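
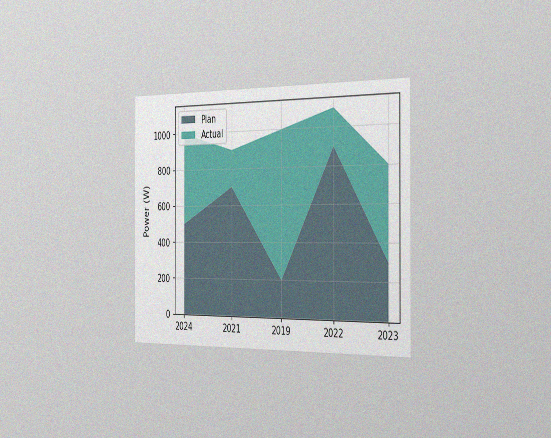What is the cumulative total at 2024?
1000W

The chart is viewed slightly from the right, with some photo noise. The stacked total at 2024 reaches 1000W.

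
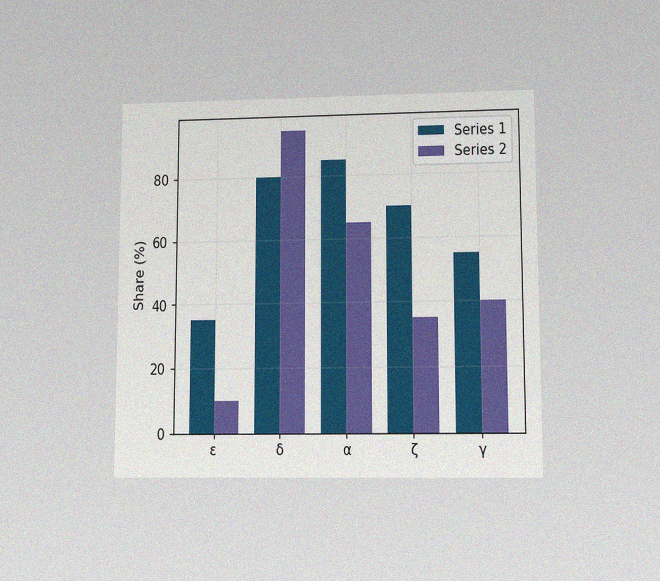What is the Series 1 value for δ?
The chart is viewed at a slight angle, with some photo noise. The Series 1 bar at δ reaches 80% on the y-axis.

80%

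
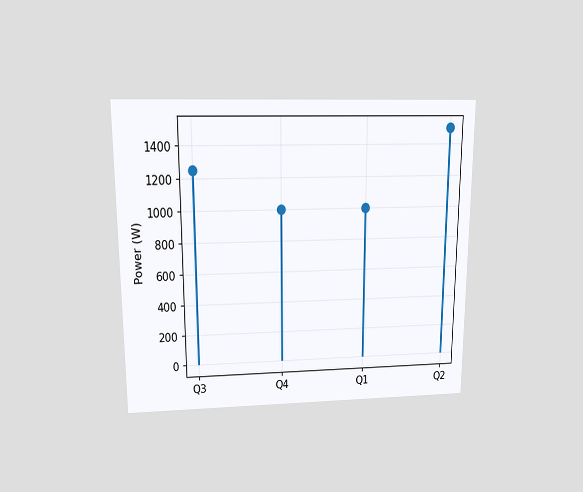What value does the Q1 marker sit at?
The chart is viewed slightly from above. The Q1 marker sits at 1000W.

1000W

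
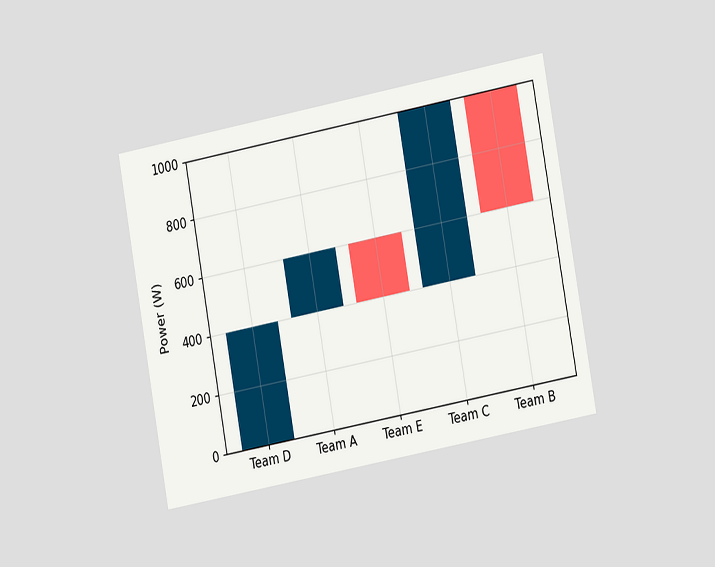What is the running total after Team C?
1000W

The chart is tilted about 10° counter-clockwise and viewed at a slight angle. After Team C the running total reaches 1000W.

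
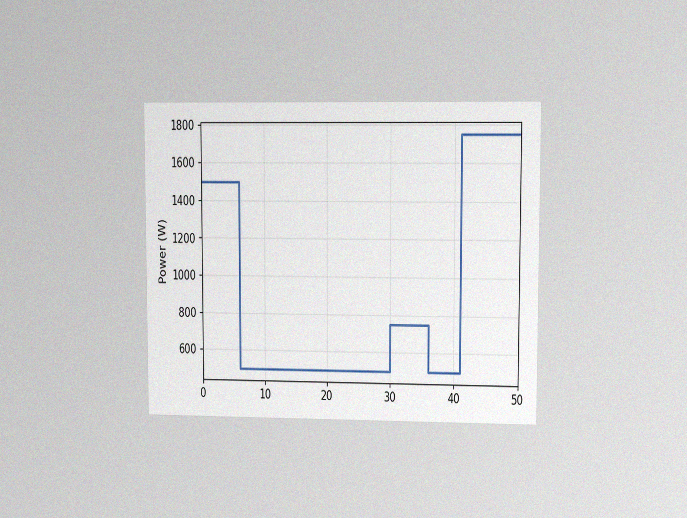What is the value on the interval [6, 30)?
The chart is viewed at a slight angle, with some photo noise. On [6, 30) the step sits at 500W.

500W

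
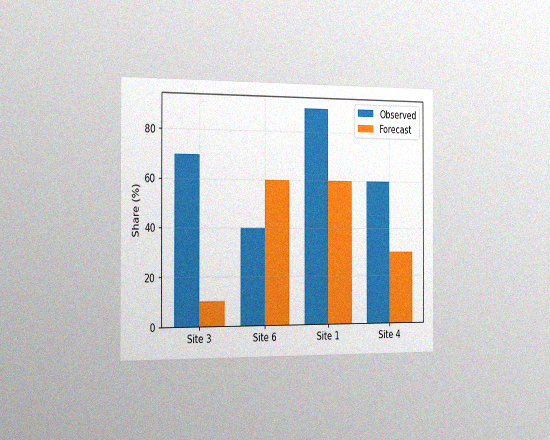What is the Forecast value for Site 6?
60%

The chart is viewed slightly from the left, with some photo noise. The Forecast bar at Site 6 reaches 60% on the y-axis.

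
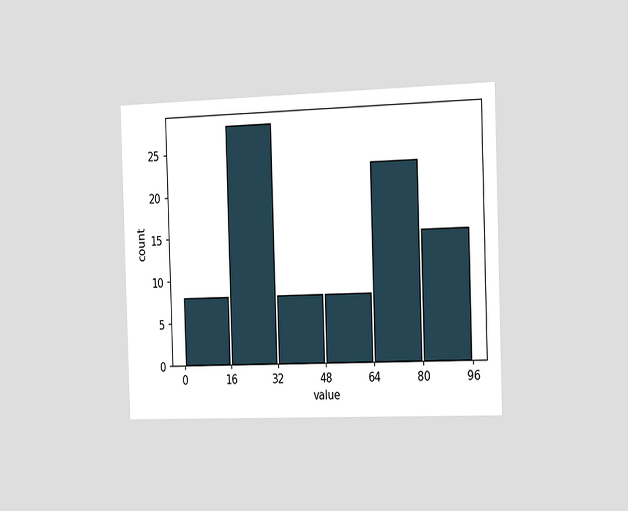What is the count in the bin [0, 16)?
8

The chart is viewed slightly from the right. The [0, 16) bin has height 8.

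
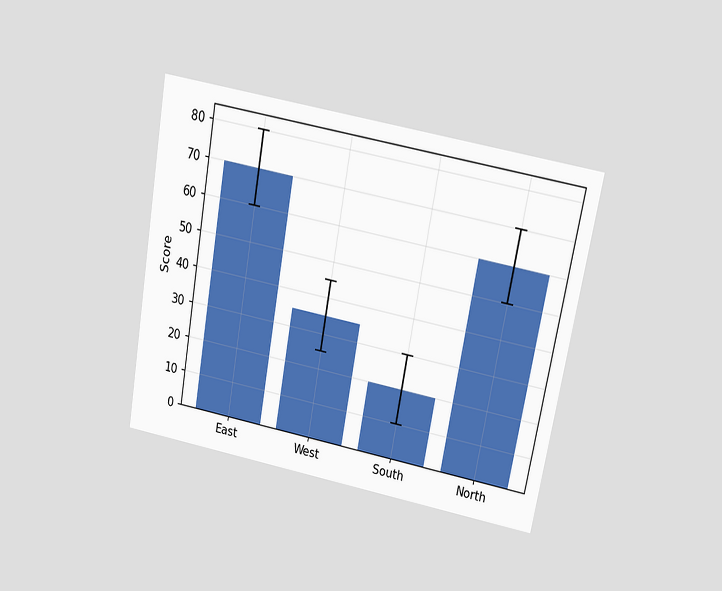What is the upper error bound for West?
The chart is tilted about 10° clockwise and viewed at a slight angle. The West bar's upper whisker reaches 45.

45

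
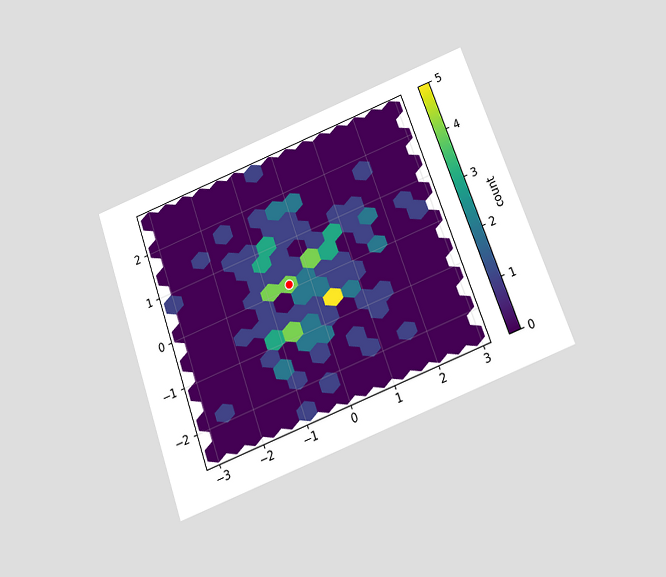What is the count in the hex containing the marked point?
The chart is tilted about 20° counter-clockwise and viewed slightly from below. The marked hex reads 4 on the colorbar.

4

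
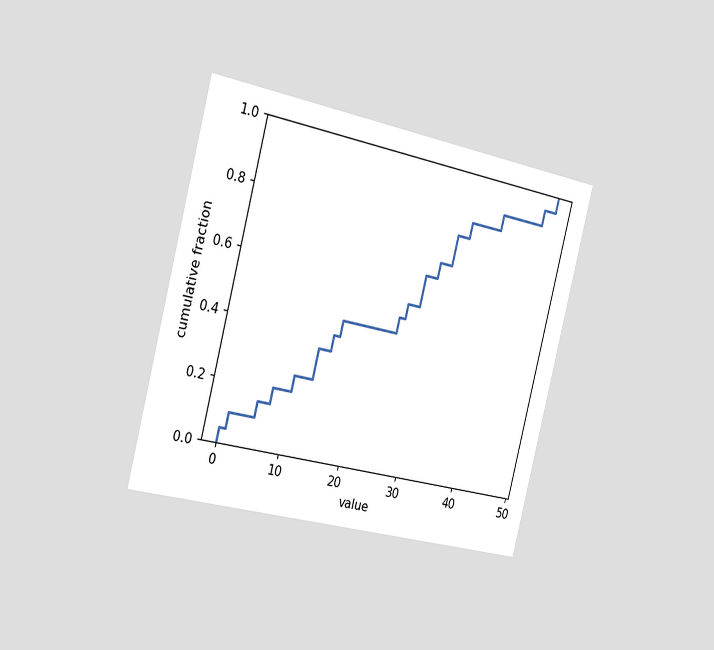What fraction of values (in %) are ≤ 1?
The chart is tilted about 14° clockwise and viewed slightly from the left. At x=1 the ECDF step is at 10%.

10%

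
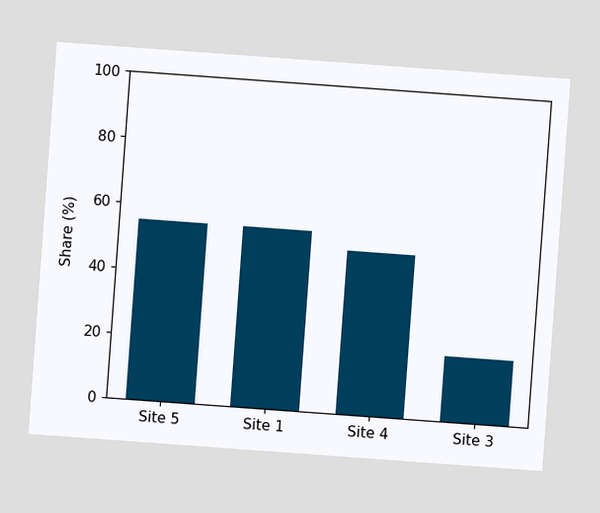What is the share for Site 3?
20%

The chart is tilted about 4° clockwise. Reading along the chart's y-axis, the Site 3 bar reaches 20%.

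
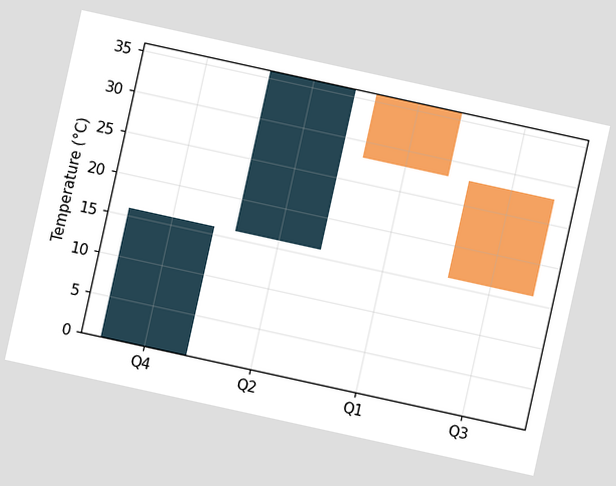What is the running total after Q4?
16°C

The chart is tilted about 12° clockwise. After Q4 the running total reaches 16°C.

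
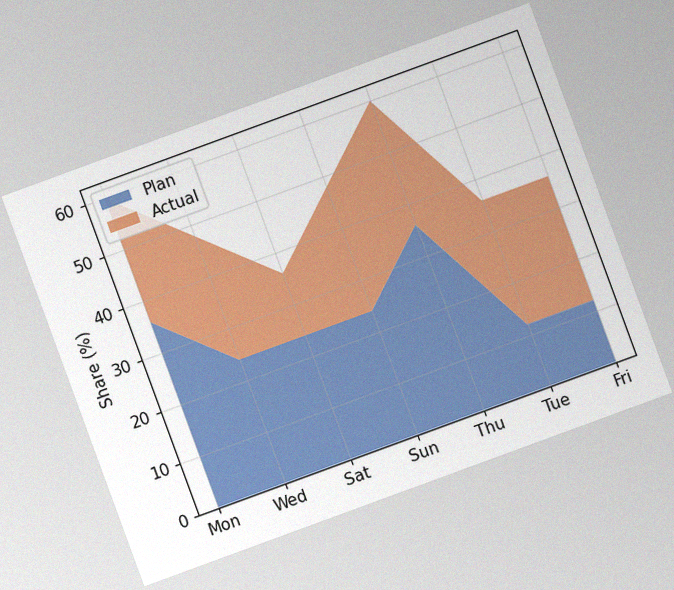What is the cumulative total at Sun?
48%

The chart is tilted about 20° counter-clockwise, with some photo noise. The stacked total at Sun reaches 48%.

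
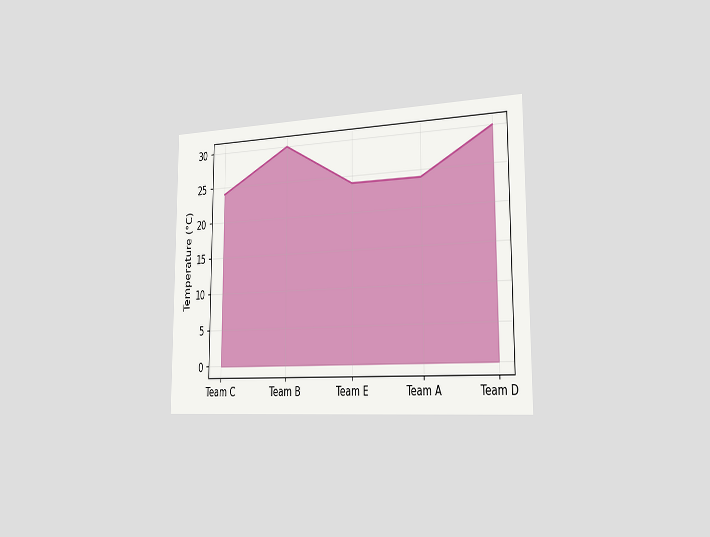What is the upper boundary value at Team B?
30°C

The chart is viewed slightly from the right. At Team B the upper boundary is at 30°C.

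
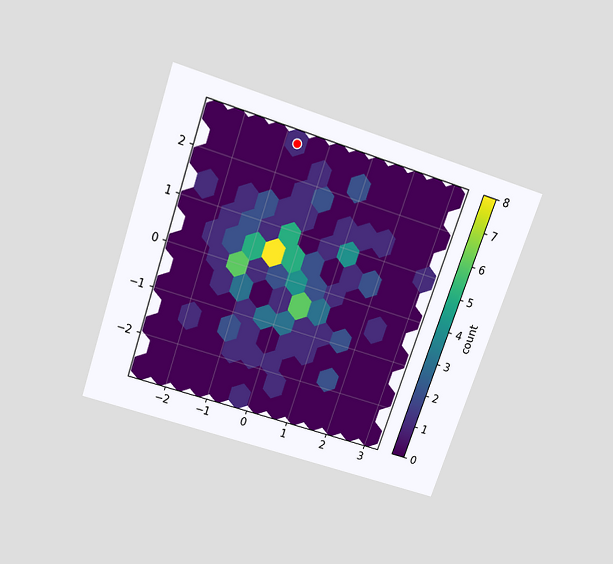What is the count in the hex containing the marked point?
1

The chart is tilted about 19° clockwise and viewed slightly from above. The marked hex reads 1 on the colorbar.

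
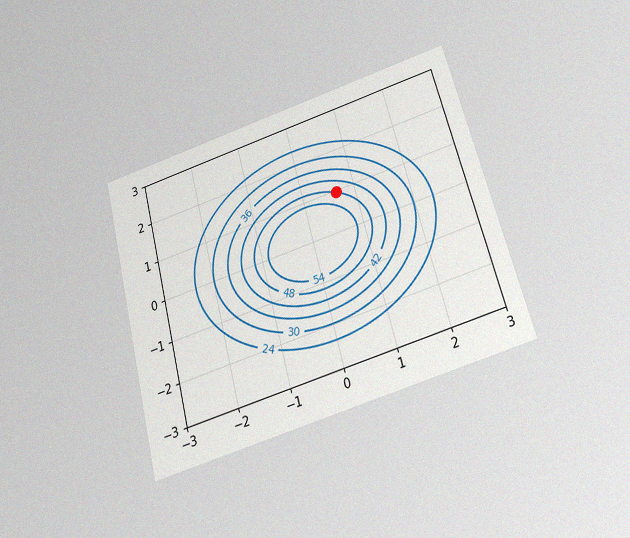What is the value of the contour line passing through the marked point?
48

The chart is tilted about 15° counter-clockwise and viewed slightly from below, with some photo noise. The marked point sits on the contour labelled 48.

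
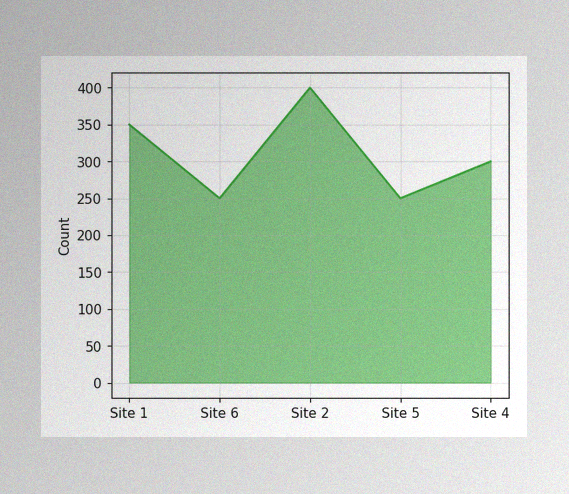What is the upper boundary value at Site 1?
350

The image has some photo noise and uneven lighting. At Site 1 the upper boundary is at 350.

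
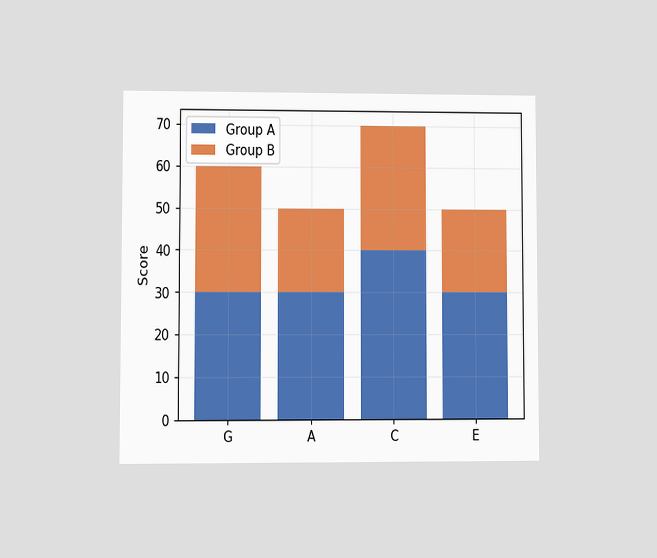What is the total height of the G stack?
60

The chart is viewed at a slight angle. The G stack's top reaches 60 on the y-axis.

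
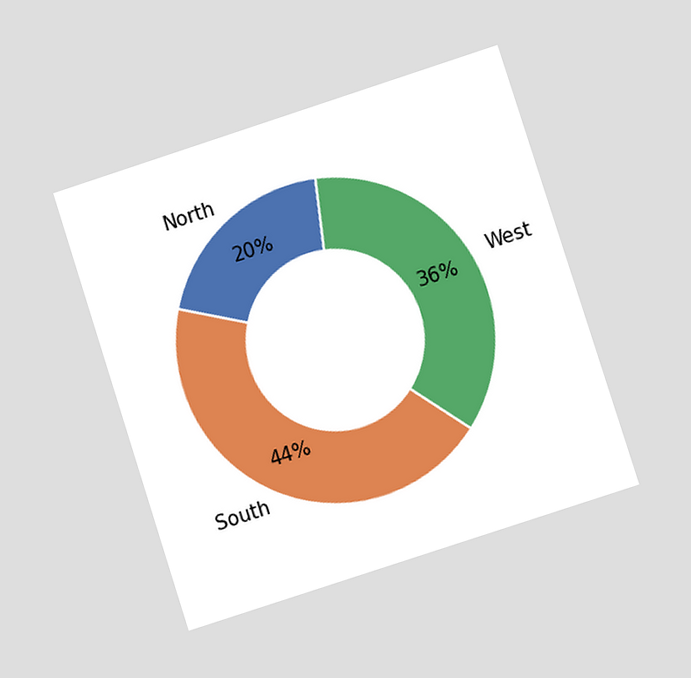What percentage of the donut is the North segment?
20%

The chart is tilted about 18° counter-clockwise and viewed at a slight angle. The North segment takes up 20% of the ring.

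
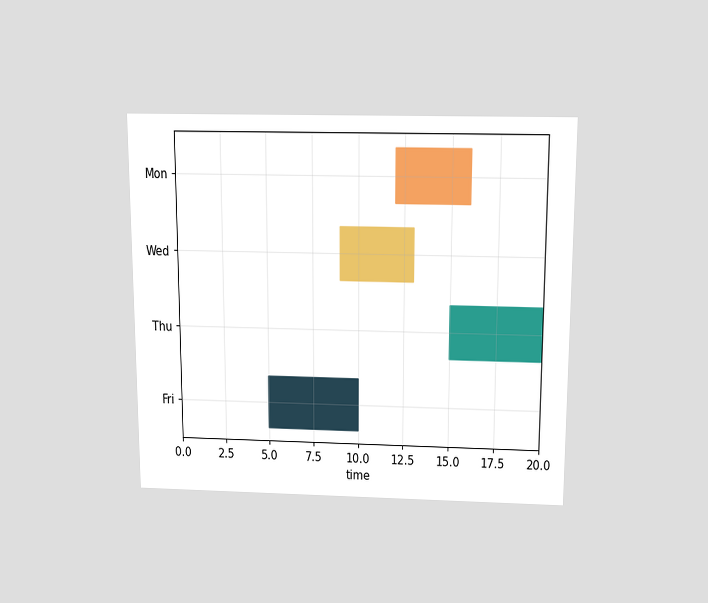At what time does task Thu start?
15

The chart is viewed slightly from above. The Thu bar begins at t=15.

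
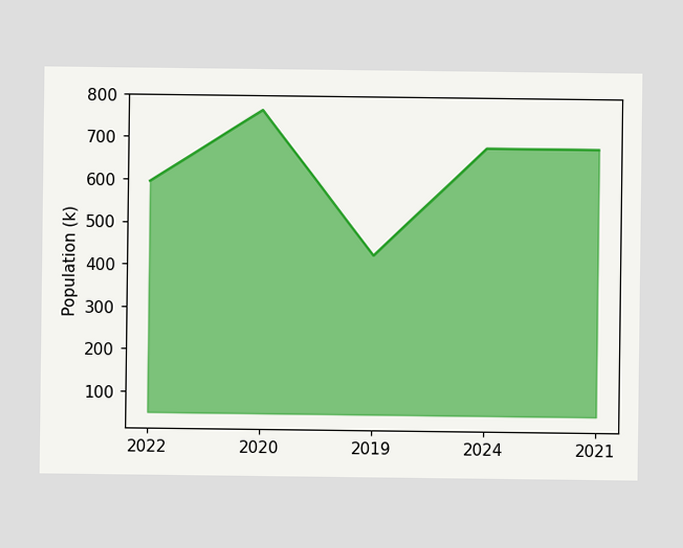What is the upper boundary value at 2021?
680k

At 2021 the upper boundary is at 680k.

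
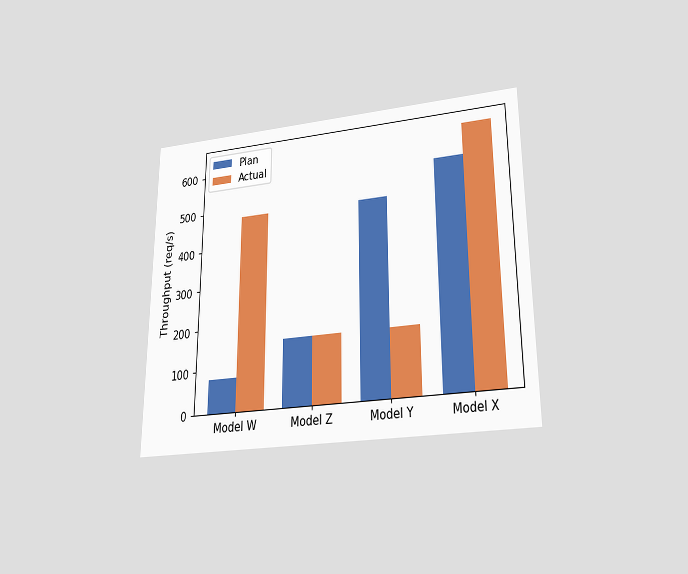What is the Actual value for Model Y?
The chart is viewed slightly from below. The Actual bar at Model Y reaches 160req/s on the y-axis.

160req/s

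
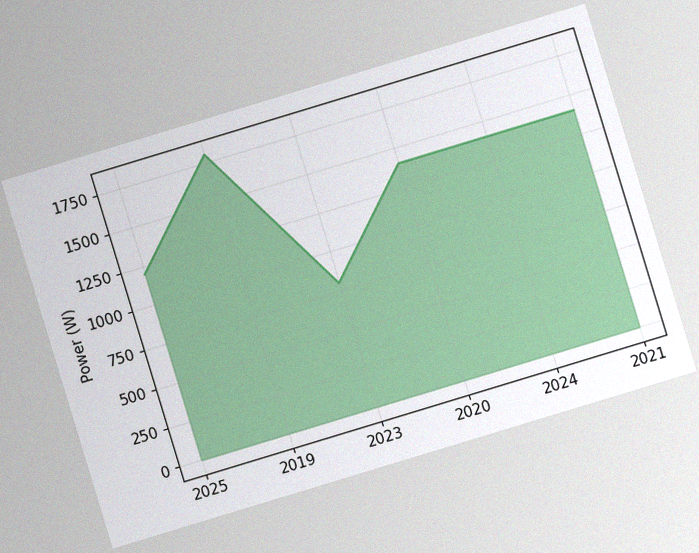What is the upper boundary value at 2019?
The chart is tilted about 17° counter-clockwise, with some photo noise. At 2019 the upper boundary is at 1800W.

1800W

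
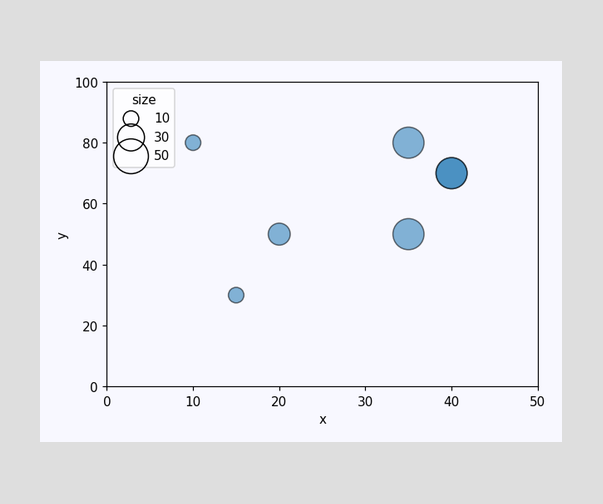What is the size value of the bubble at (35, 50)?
40

Matching the bubble at (35, 50) against the size legend gives 40.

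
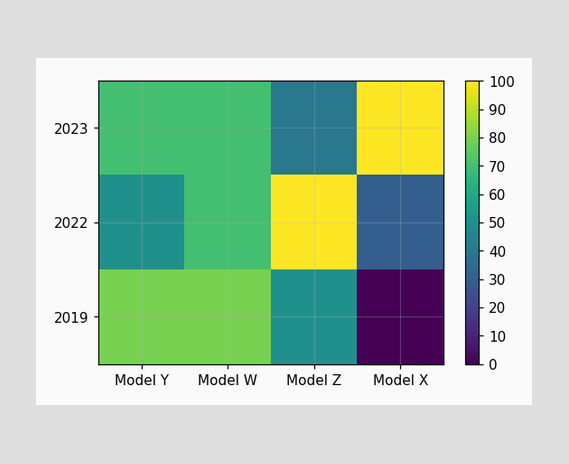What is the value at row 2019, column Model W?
80

Matching cell (2019, Model W) against the colorbar gives 80.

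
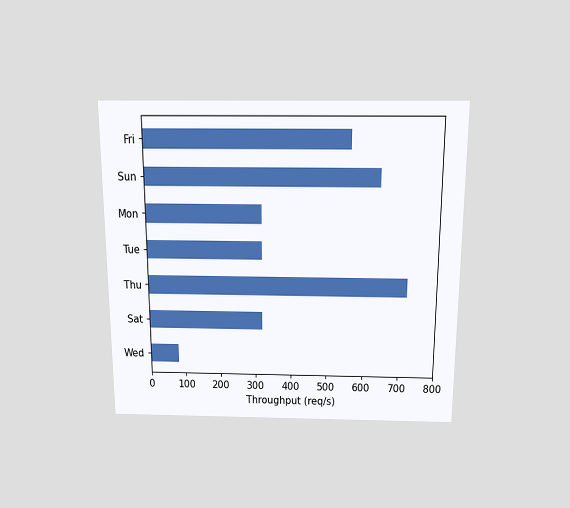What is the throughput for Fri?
560req/s

The chart is viewed slightly from above. Reading along the chart's x-axis, the Fri bar reaches 560req/s.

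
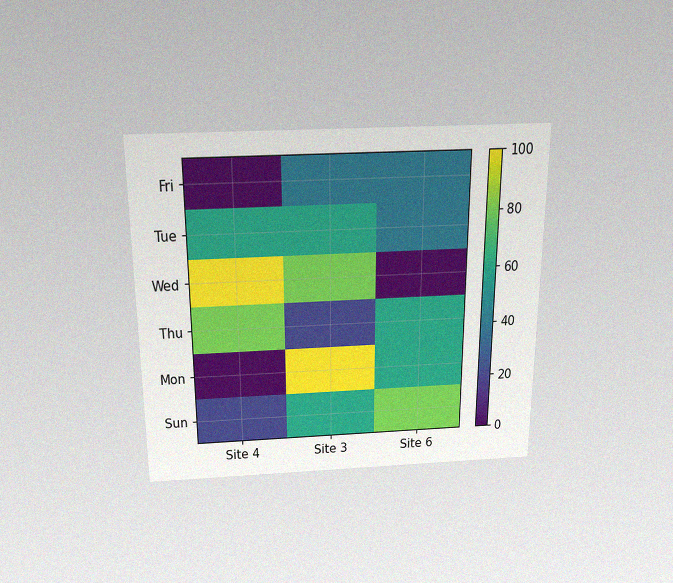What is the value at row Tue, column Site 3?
60

The chart is viewed slightly from above, with some photo noise. Matching cell (Tue, Site 3) against the colorbar gives 60.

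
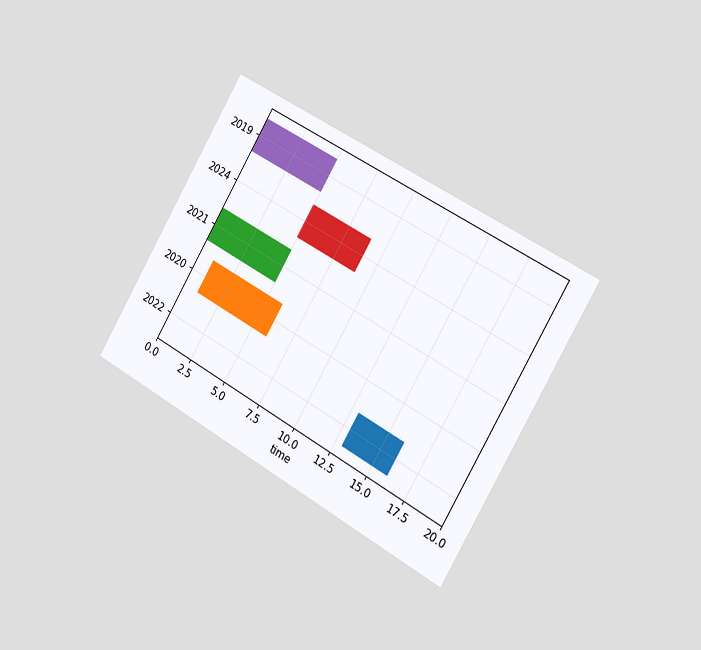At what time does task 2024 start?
5

The chart is tilted about 30° clockwise and viewed slightly from the right. The 2024 bar begins at t=5.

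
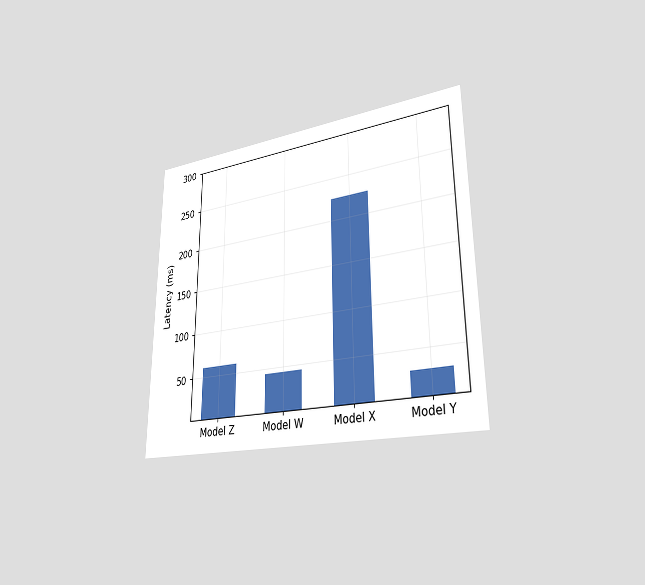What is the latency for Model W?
45ms

The chart is viewed slightly from the right. Reading along the chart's y-axis, the Model W bar reaches 45ms.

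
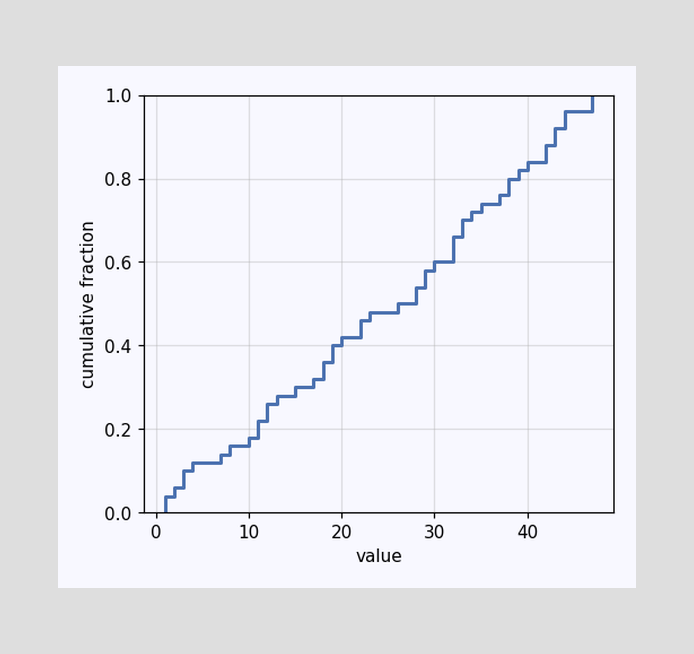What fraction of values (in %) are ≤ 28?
At x=28 the ECDF step is at 54%.

54%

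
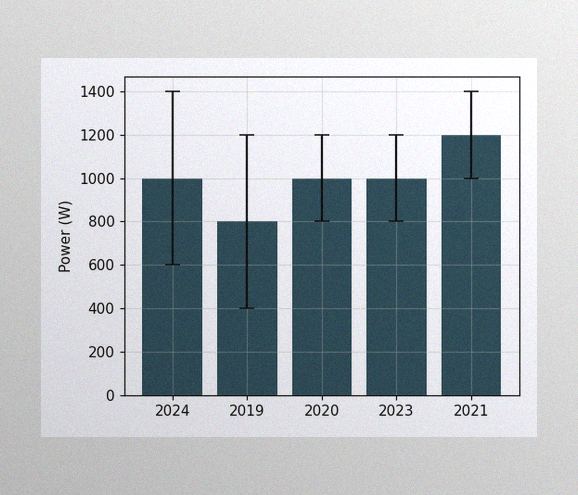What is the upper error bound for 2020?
1200W

The image has some photo noise and uneven lighting. The 2020 bar's upper whisker reaches 1200W.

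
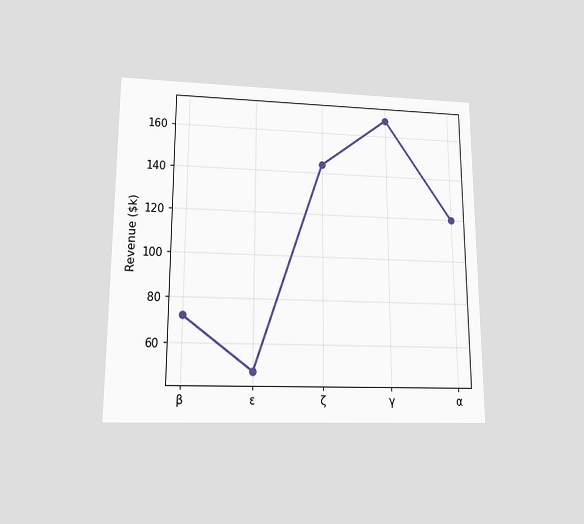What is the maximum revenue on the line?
$168k

The chart is viewed slightly from below. The highest point is at γ, and reading across to the y-axis gives $168k.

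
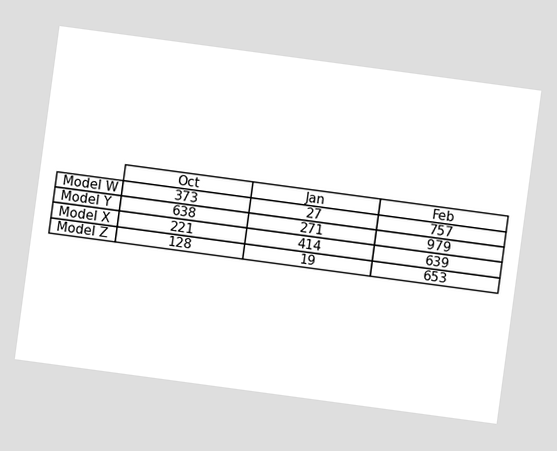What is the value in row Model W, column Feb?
757

The chart is tilted about 8° clockwise. The (Model W, Feb) cell reads 757.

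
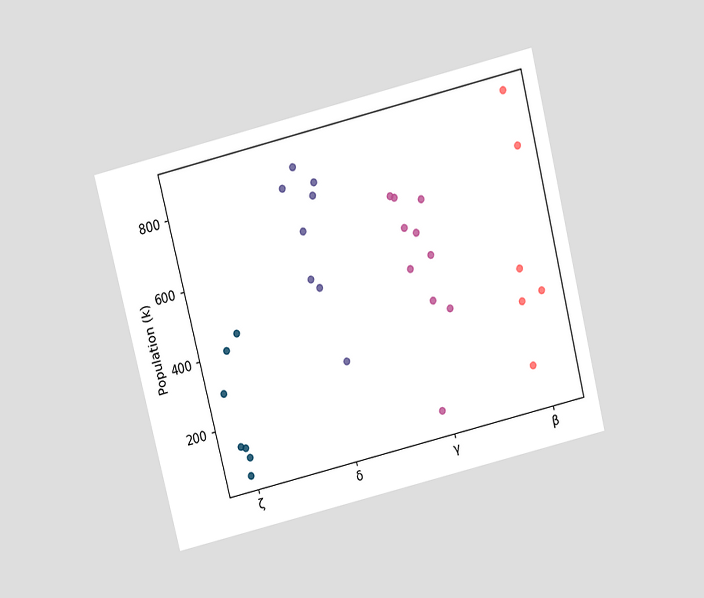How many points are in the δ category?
8

The chart is tilted about 14° counter-clockwise and viewed slightly from above. Counting the markers in the δ column gives 8.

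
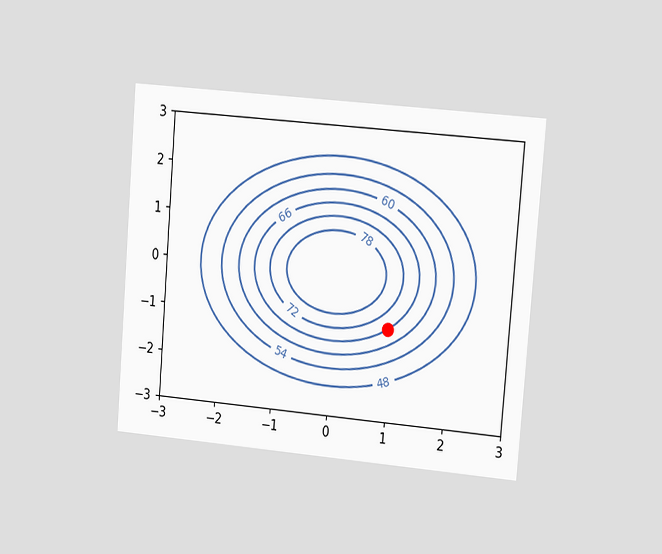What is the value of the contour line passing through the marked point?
The chart is tilted about 5° clockwise and viewed at a slight angle. The marked point sits on the contour labelled 66.

66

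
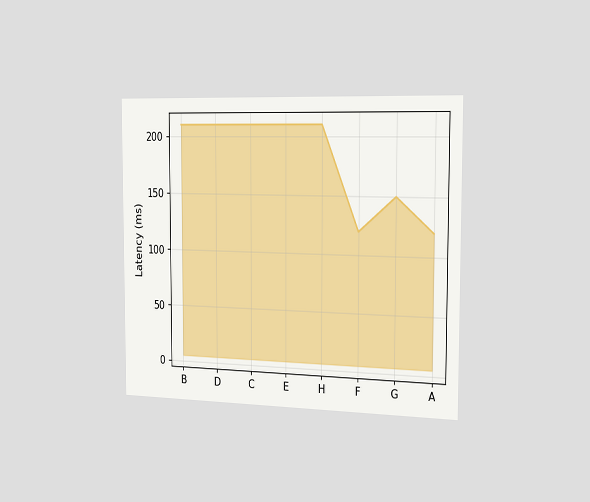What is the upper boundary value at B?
The chart is viewed slightly from the right. At B the upper boundary is at 210ms.

210ms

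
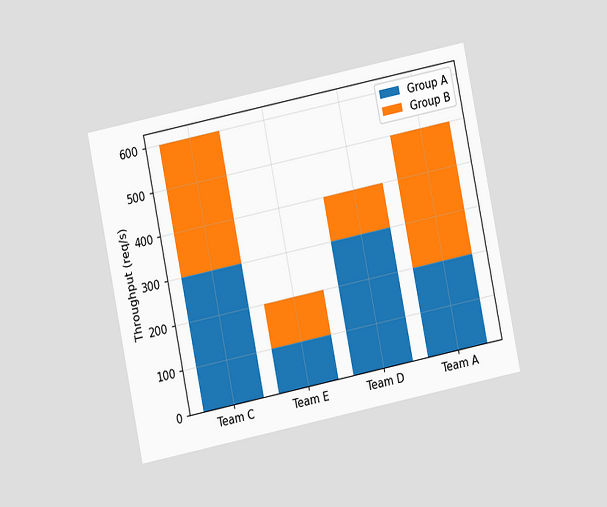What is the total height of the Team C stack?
The chart is tilted about 11° counter-clockwise and viewed at a slight angle. The Team C stack's top reaches 600req/s on the y-axis.

600req/s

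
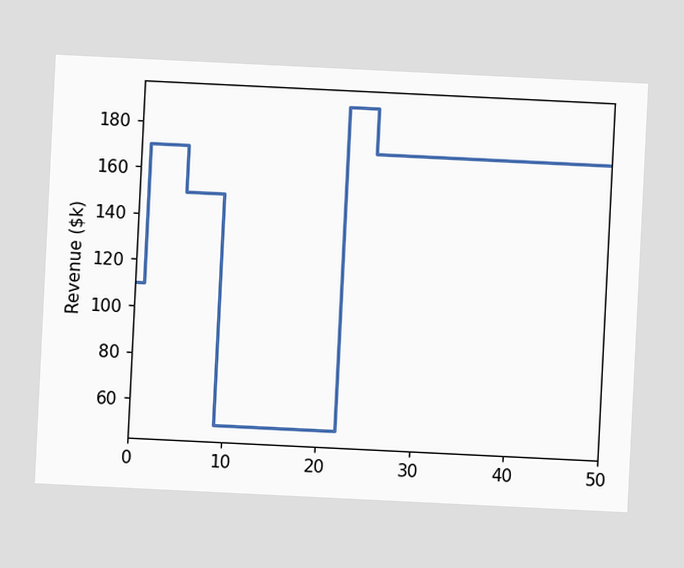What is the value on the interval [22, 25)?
The chart is tilted about 3° clockwise. On [22, 25) the step sits at $190k.

$190k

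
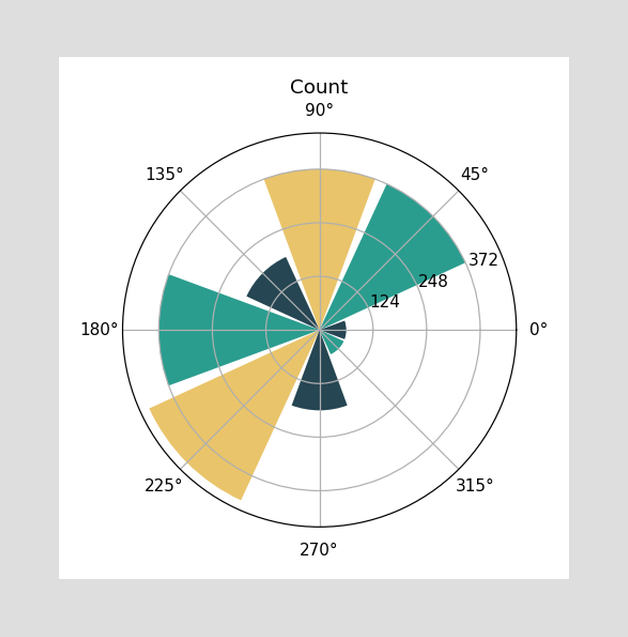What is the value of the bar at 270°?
186

The bar at 270° reaches 186 on the radial axis.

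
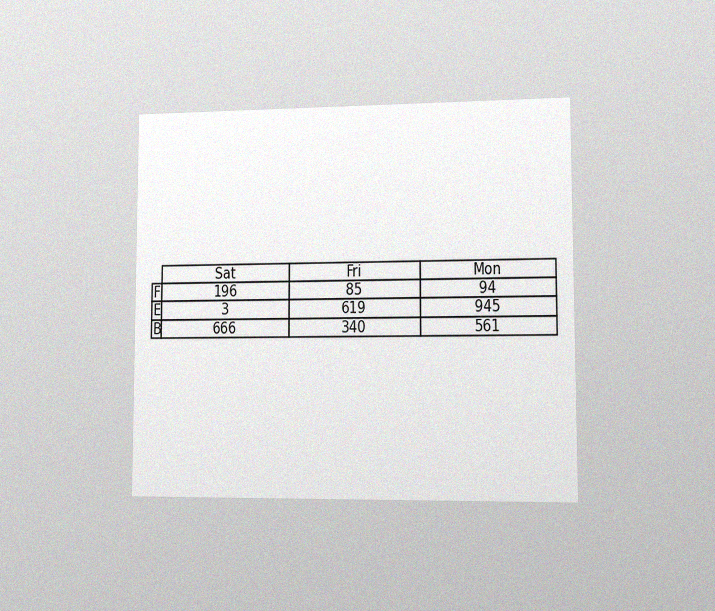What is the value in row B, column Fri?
The chart is viewed slightly from the right, with some photo noise. The (B, Fri) cell reads 340.

340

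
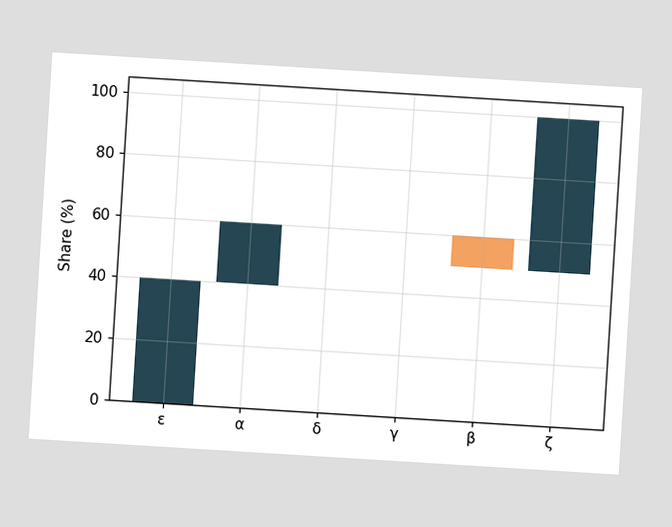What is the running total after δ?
The chart is tilted about 4° clockwise. After δ the running total reaches 60%.

60%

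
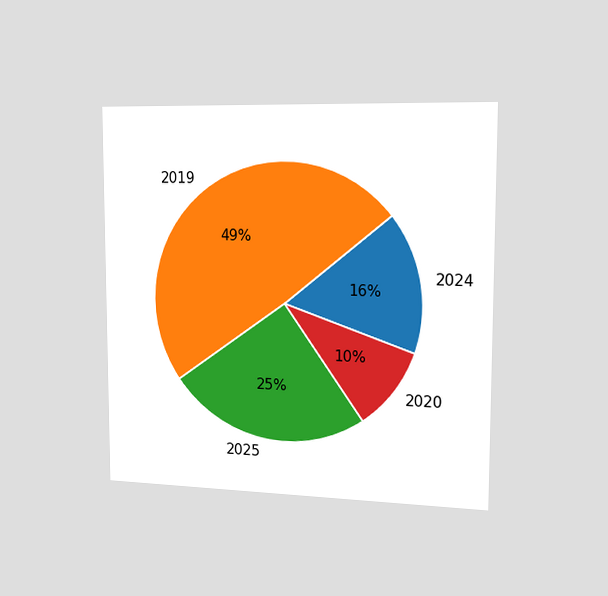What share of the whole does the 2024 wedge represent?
The chart is viewed slightly from the right. The 2024 slice takes up 16% of the pie.

16%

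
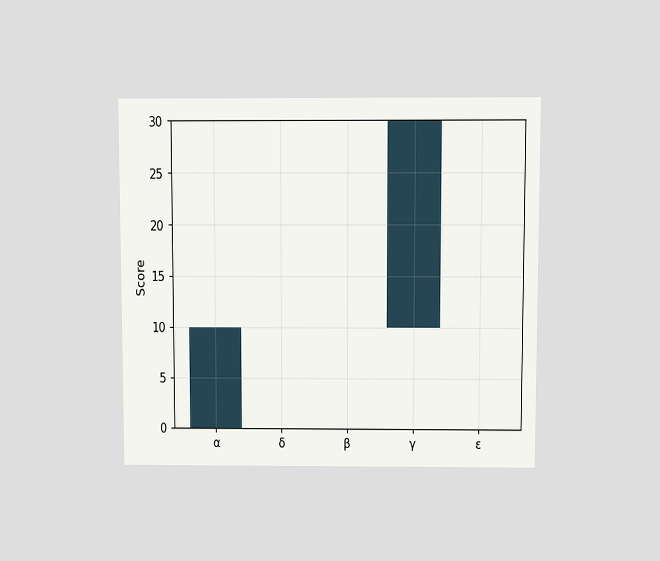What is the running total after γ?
The chart is viewed at a slight angle. After γ the running total reaches 30.

30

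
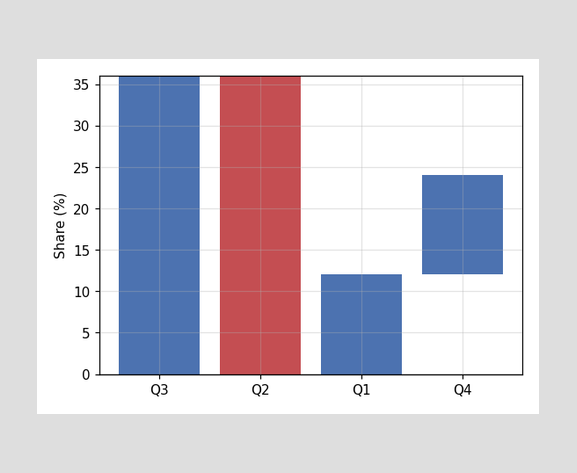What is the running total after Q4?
24%

After Q4 the running total reaches 24%.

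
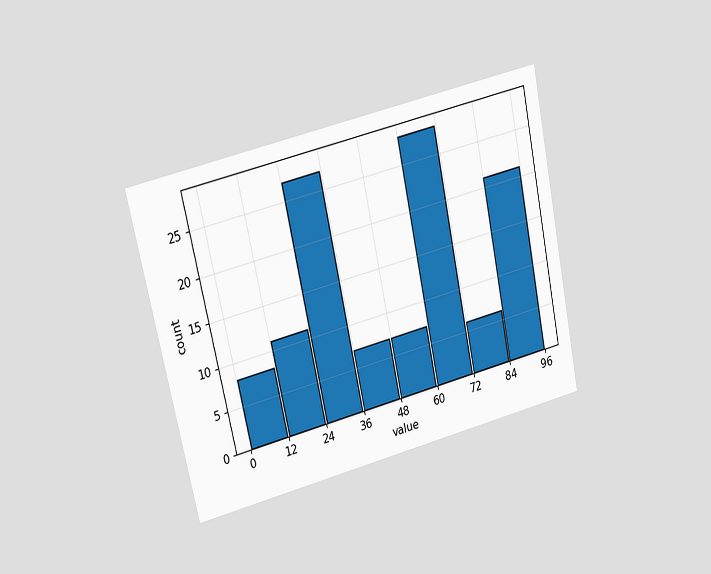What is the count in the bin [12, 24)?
11

The chart is tilted about 12° counter-clockwise and viewed at a slight angle. The [12, 24) bin has height 11.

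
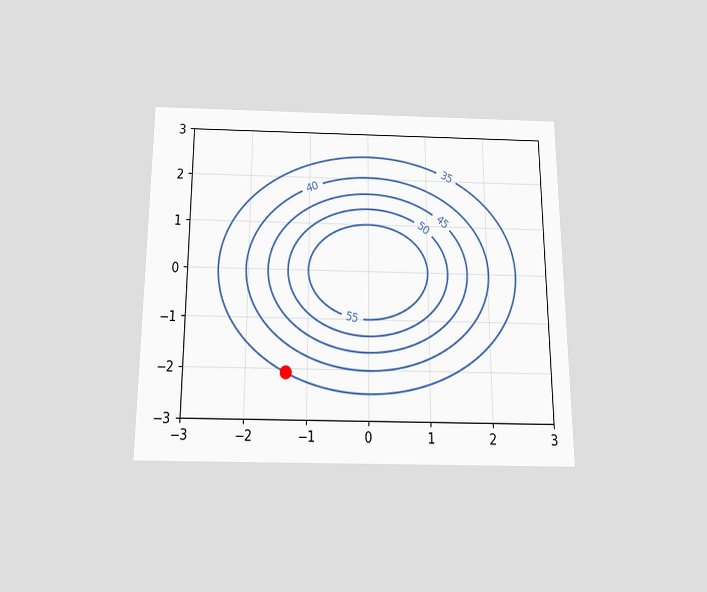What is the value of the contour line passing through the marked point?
The chart is viewed slightly from below. The marked point sits on the contour labelled 35.

35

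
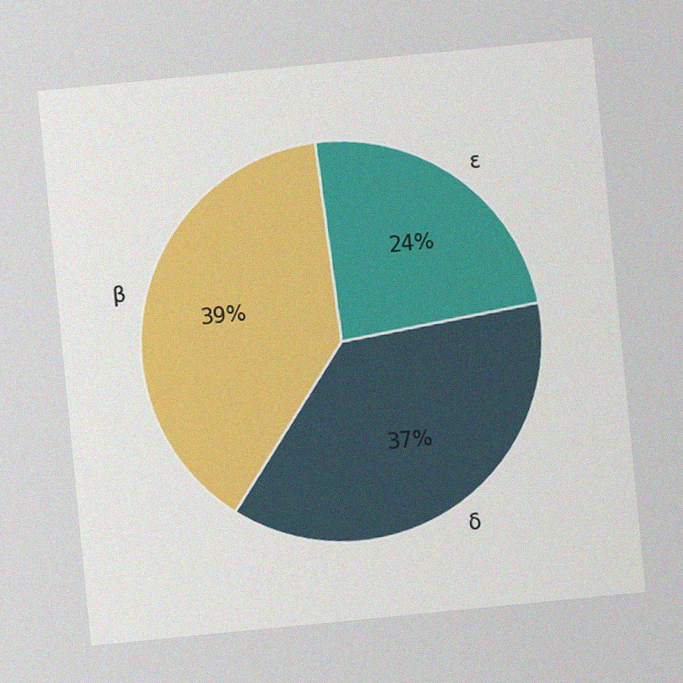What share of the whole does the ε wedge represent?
The chart is tilted about 6° counter-clockwise, with some photo noise. The ε slice takes up 24% of the pie.

24%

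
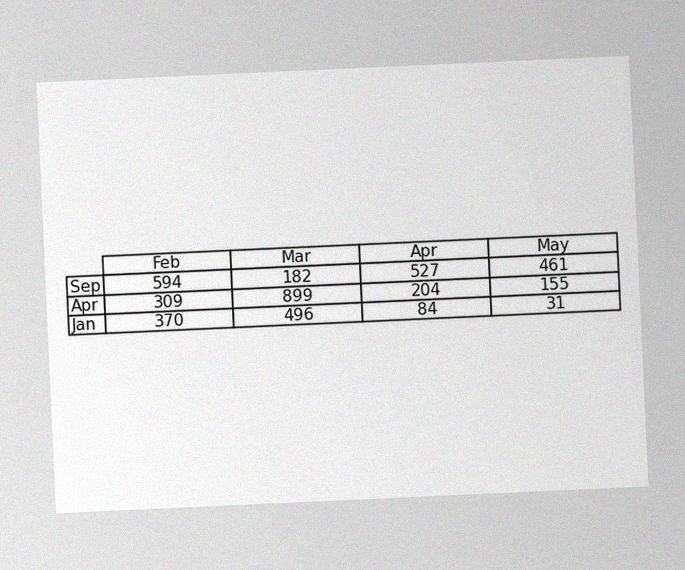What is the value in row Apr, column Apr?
The chart is tilted about 3° counter-clockwise, with some photo noise. The (Apr, Apr) cell reads 204.

204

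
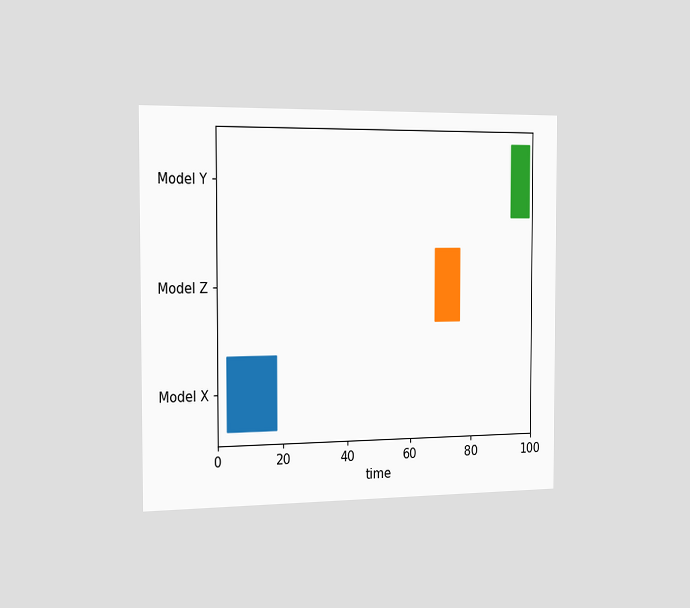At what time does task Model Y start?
The chart is viewed slightly from the left. The Model Y bar begins at t=93.

93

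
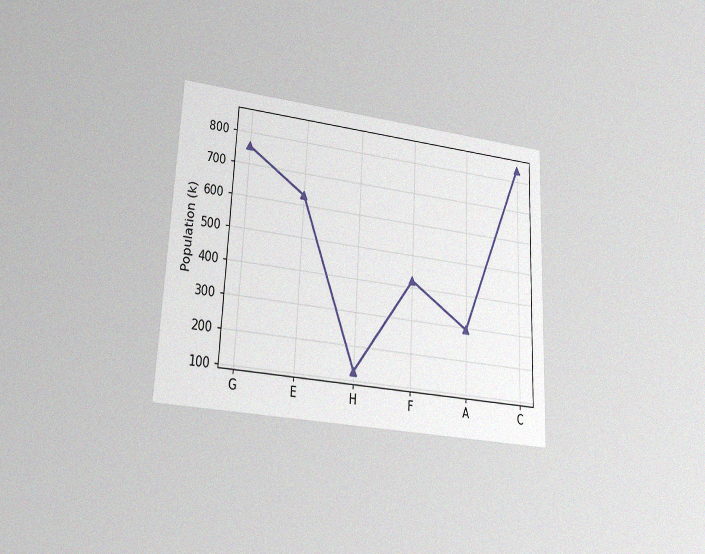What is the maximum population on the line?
The chart is tilted about 3° clockwise and viewed at a slight angle, with some photo noise. The highest point is at C, and reading across to the y-axis gives 840k.

840k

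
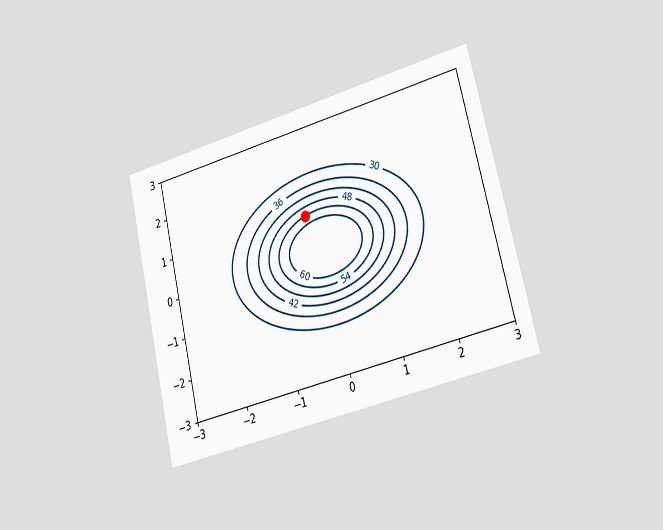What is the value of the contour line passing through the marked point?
54

The chart is tilted about 14° counter-clockwise and viewed slightly from the right. The marked point sits on the contour labelled 54.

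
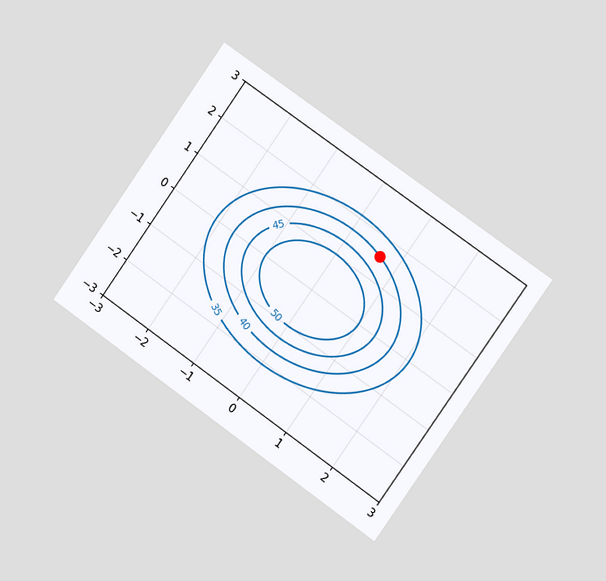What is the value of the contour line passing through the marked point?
The chart is tilted about 35° clockwise and viewed slightly from the right. The marked point sits on the contour labelled 40.

40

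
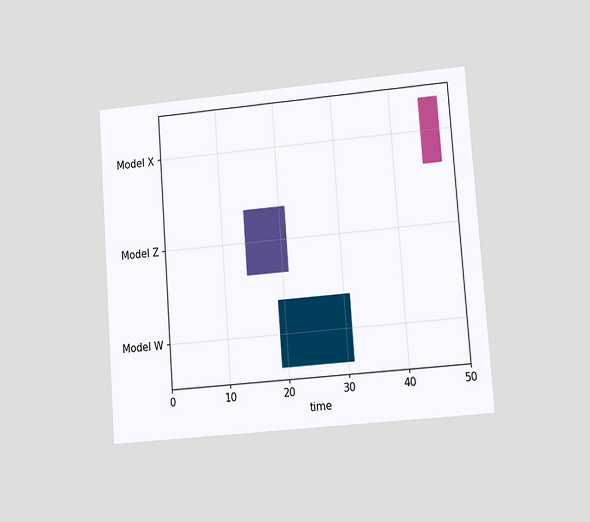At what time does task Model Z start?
The chart is tilted about 4° counter-clockwise and viewed at a slight angle. The Model Z bar begins at t=14.

14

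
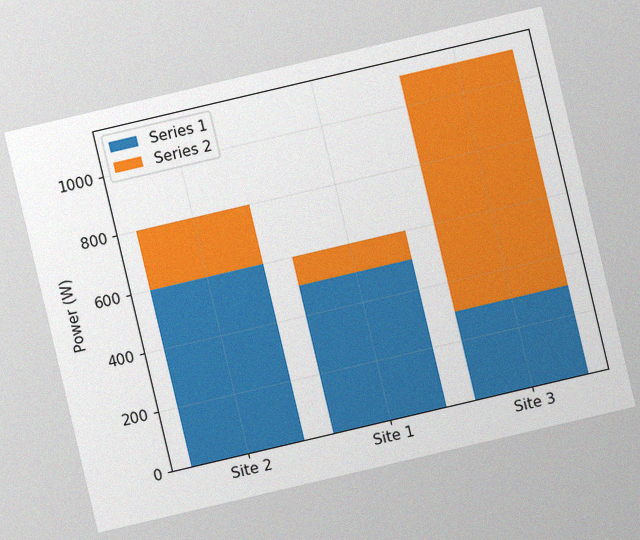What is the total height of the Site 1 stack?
The chart is tilted about 13° counter-clockwise, with some photo noise. The Site 1 stack's top reaches 600W on the y-axis.

600W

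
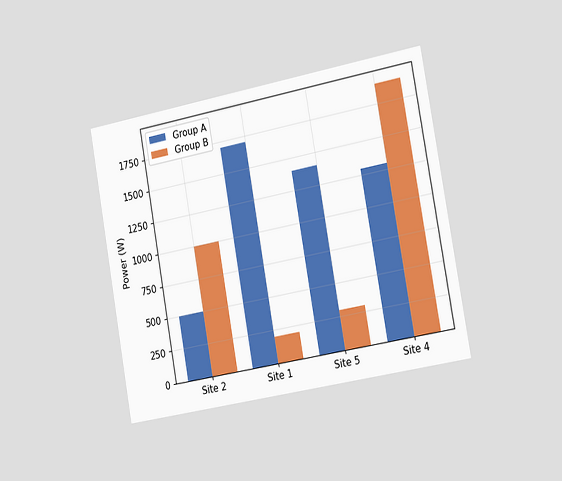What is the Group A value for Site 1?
1700W

The chart is tilted about 10° counter-clockwise and viewed slightly from the right. The Group A bar at Site 1 reaches 1700W on the y-axis.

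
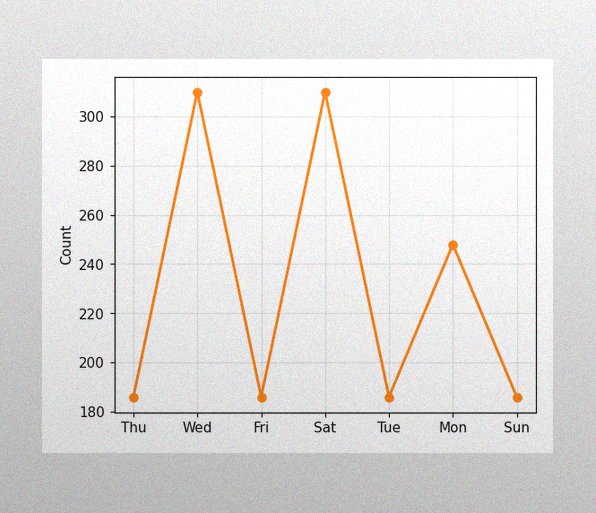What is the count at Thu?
The image has some photo noise and uneven lighting. At Thu, the line is at 186.

186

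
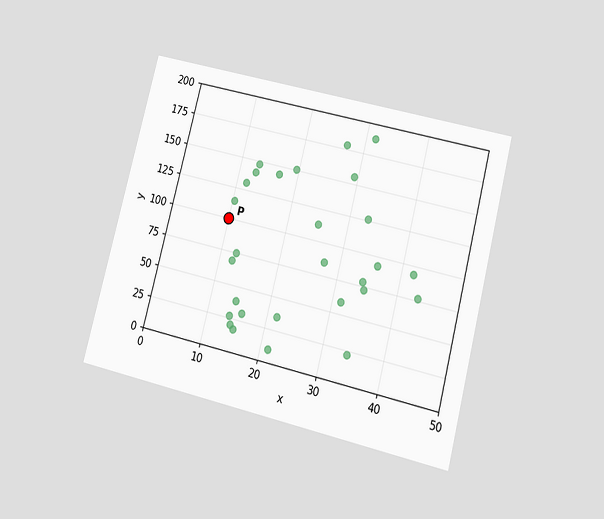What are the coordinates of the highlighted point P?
The chart is tilted about 14° clockwise and viewed at a slight angle. Following the gridlines from P to each axis, P sits at (10, 100).

(10, 100)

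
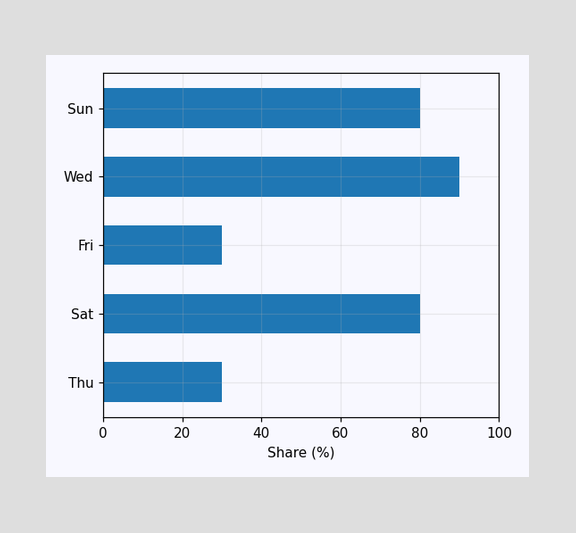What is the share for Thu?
Reading along the chart's x-axis, the Thu bar reaches 30%.

30%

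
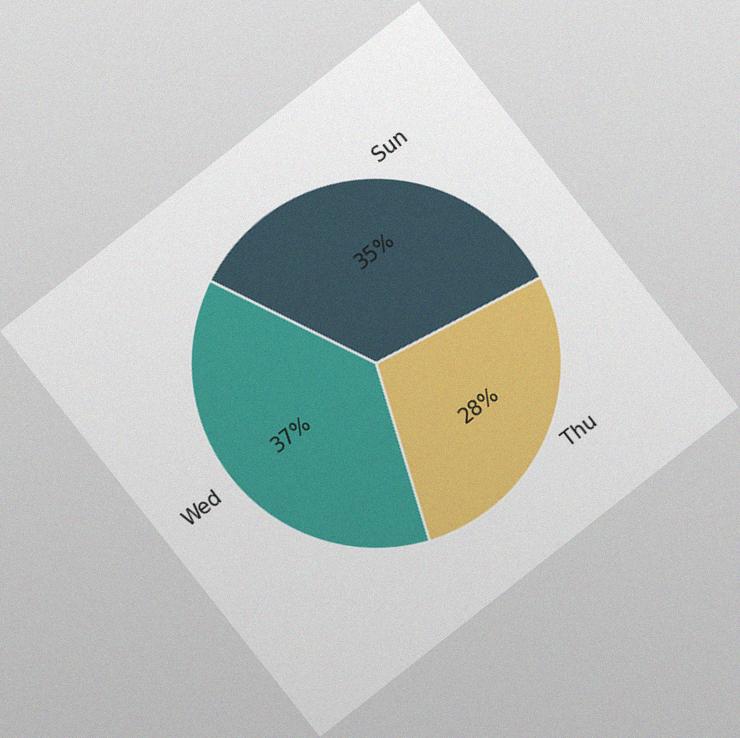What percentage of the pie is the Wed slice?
The chart is tilted about 38° counter-clockwise, with some photo noise. The Wed slice takes up 37% of the pie.

37%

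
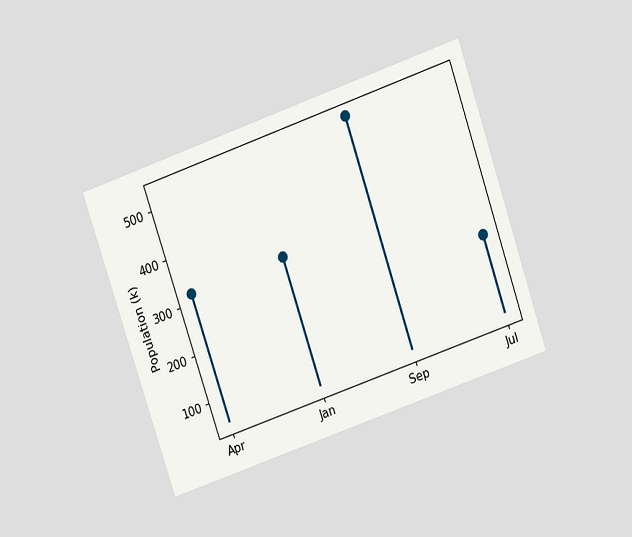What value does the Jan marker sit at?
The chart is tilted about 19° counter-clockwise and viewed at a slight angle. The Jan marker sits at 318k.

318k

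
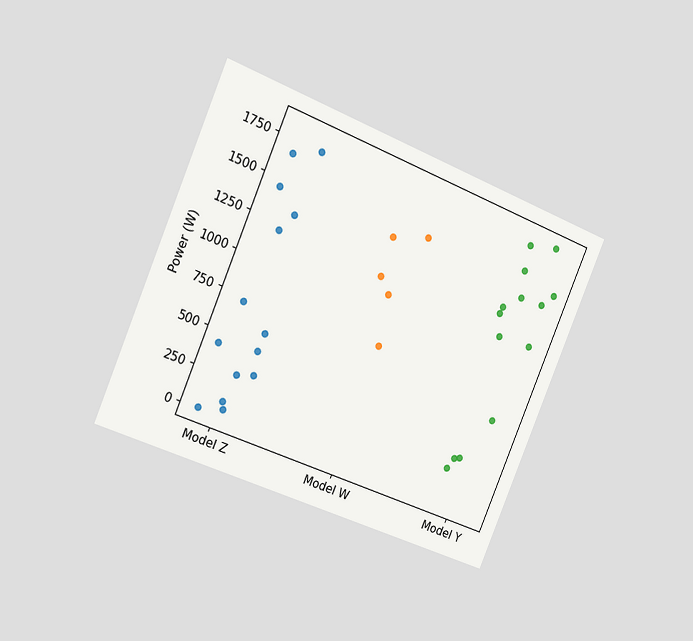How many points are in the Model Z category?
14

The chart is tilted about 22° clockwise and viewed slightly from the left. Counting the markers in the Model Z column gives 14.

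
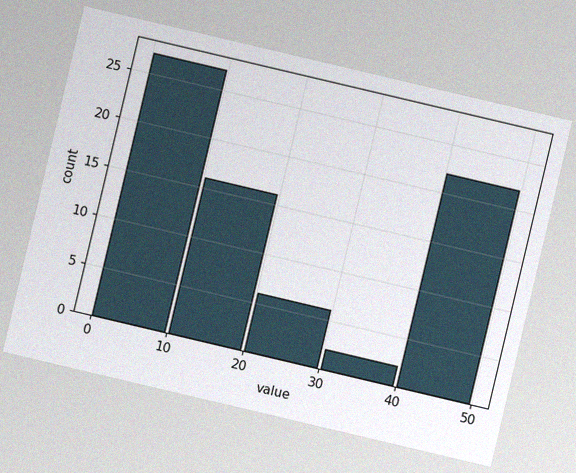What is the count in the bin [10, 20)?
The chart is tilted about 13° clockwise, with some photo noise. The [10, 20) bin has height 16.

16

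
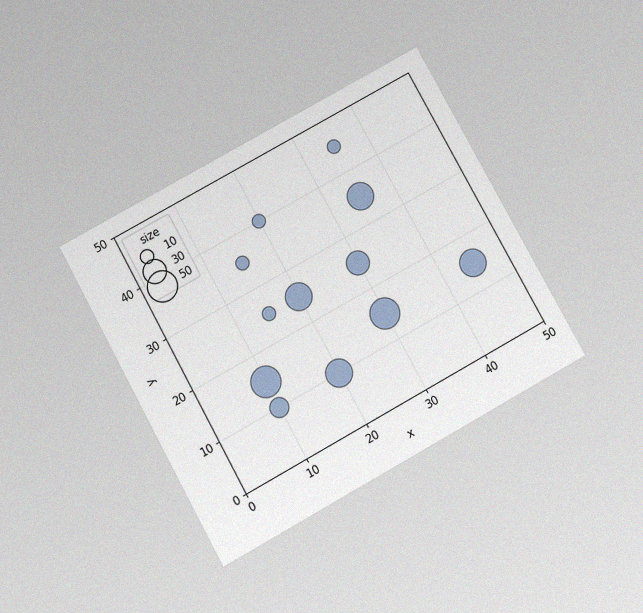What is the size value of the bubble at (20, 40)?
10

The chart is tilted about 29° counter-clockwise and viewed slightly from below, with some photo noise. Matching the bubble at (20, 40) against the size legend gives 10.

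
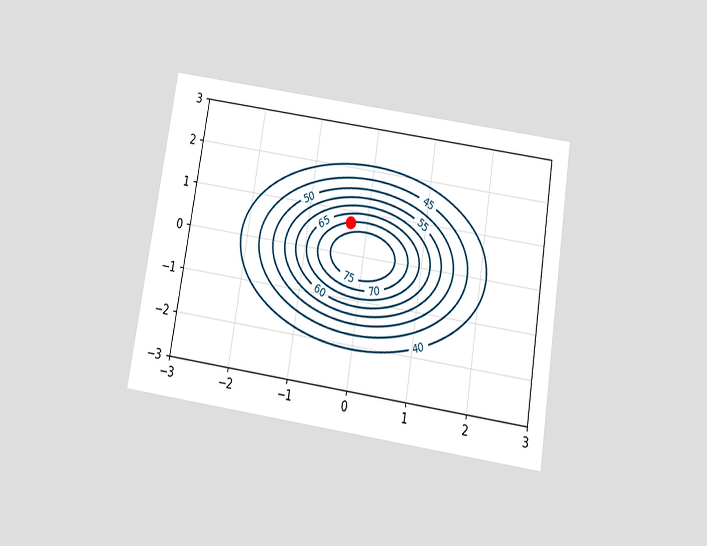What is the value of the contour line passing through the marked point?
70

The chart is tilted about 9° clockwise and viewed slightly from below. The marked point sits on the contour labelled 70.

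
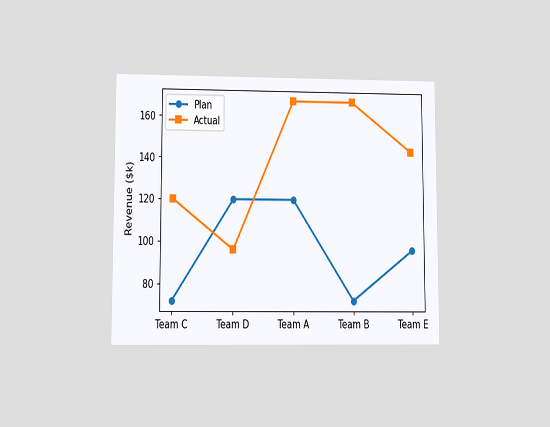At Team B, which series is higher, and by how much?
The chart is viewed at a slight angle. At Team B, Actual sits above the other line by $96k.

Actual, by $96k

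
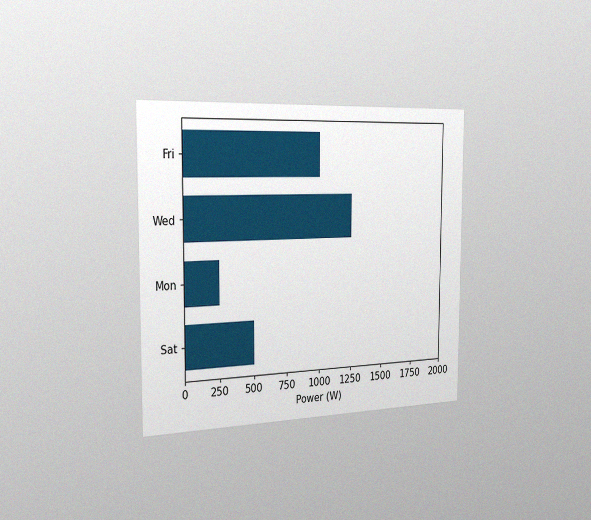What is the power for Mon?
250W

The chart is viewed slightly from the left, with some photo noise. Reading along the chart's x-axis, the Mon bar reaches 250W.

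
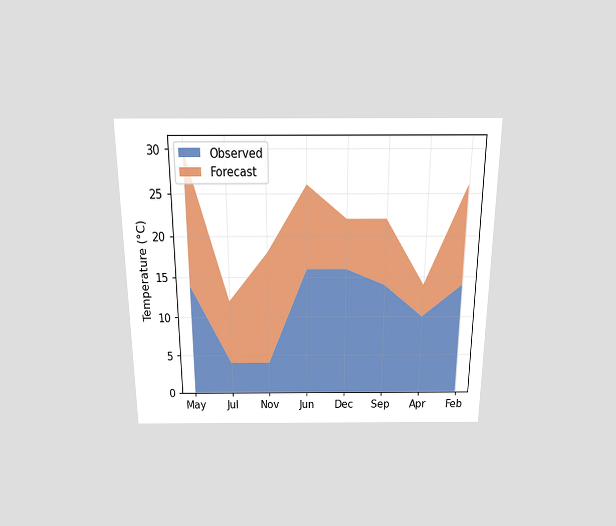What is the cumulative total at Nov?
The chart is viewed slightly from above. The stacked total at Nov reaches 18°C.

18°C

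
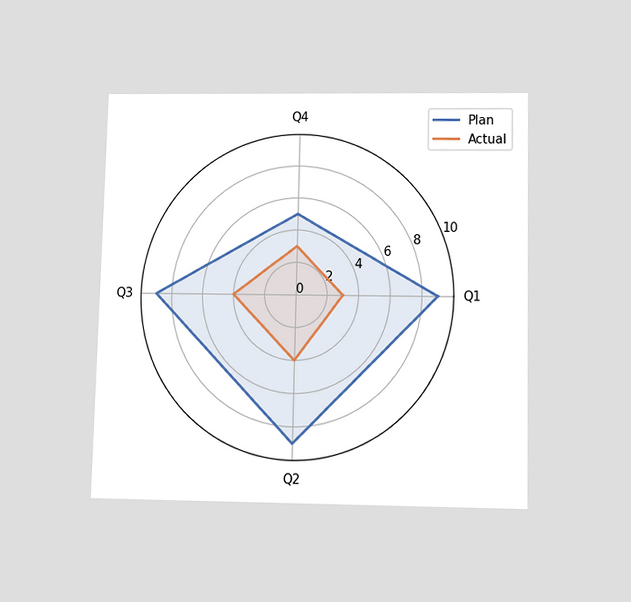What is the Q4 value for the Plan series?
The chart is viewed slightly from below. On the Q4 axis, Plan reaches 5.

5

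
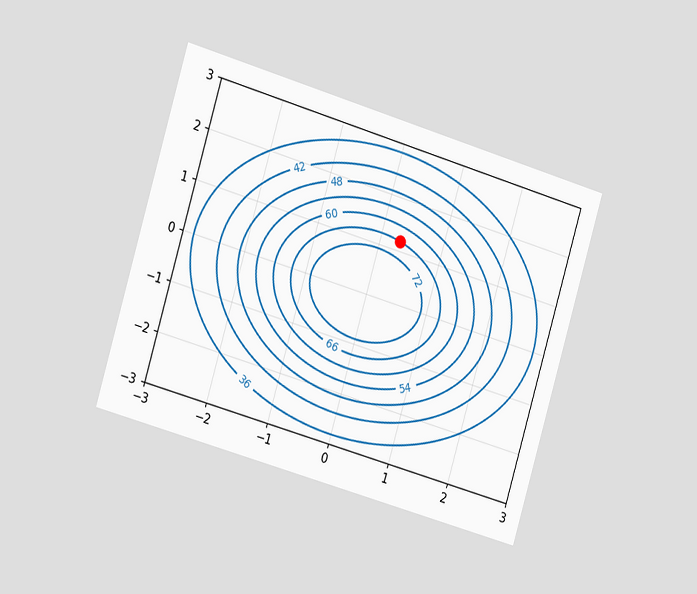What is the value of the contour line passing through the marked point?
66

The chart is tilted about 17° clockwise and viewed slightly from the left. The marked point sits on the contour labelled 66.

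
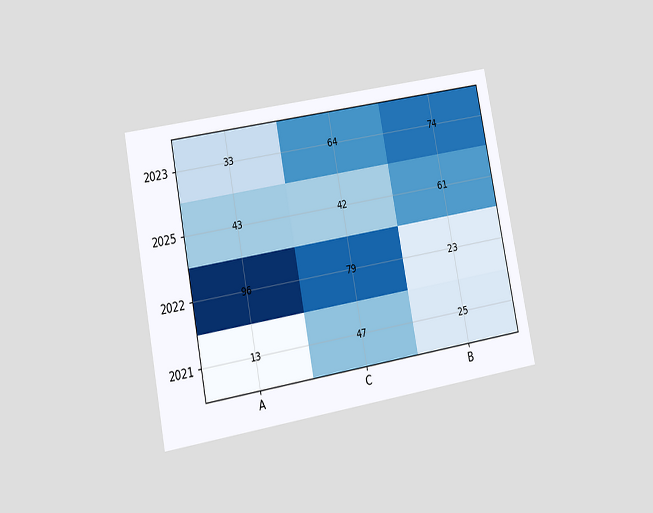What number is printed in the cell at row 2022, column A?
The chart is tilted about 11° counter-clockwise and viewed at a slight angle. The (2022, A) cell reads 96.

96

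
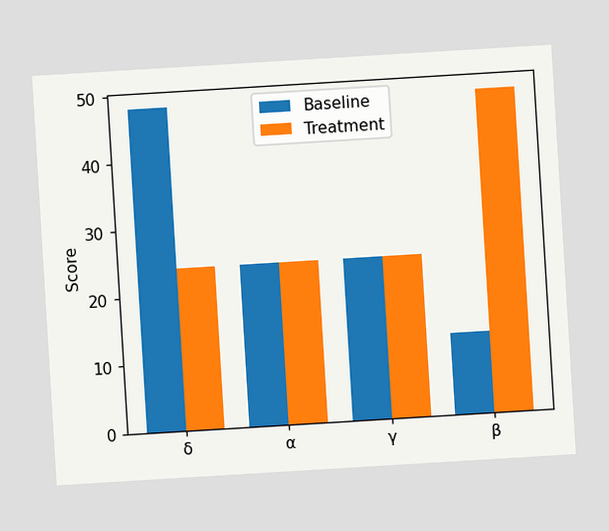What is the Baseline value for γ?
The chart is tilted about 3° counter-clockwise. The Baseline bar at γ reaches 24 on the y-axis.

24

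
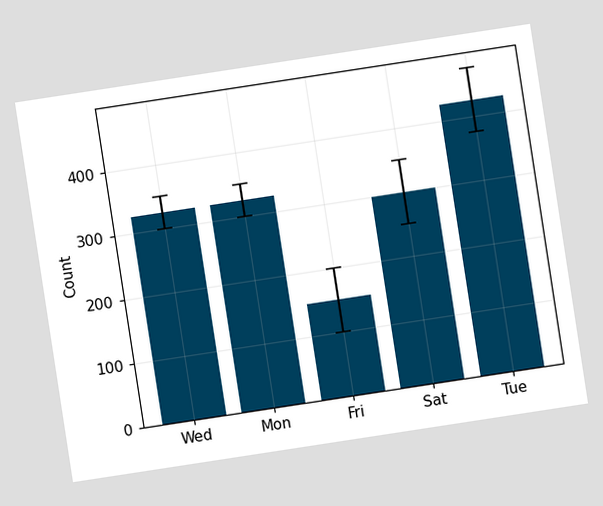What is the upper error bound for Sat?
The chart is tilted about 9° counter-clockwise. The Sat bar's upper whisker reaches 350.

350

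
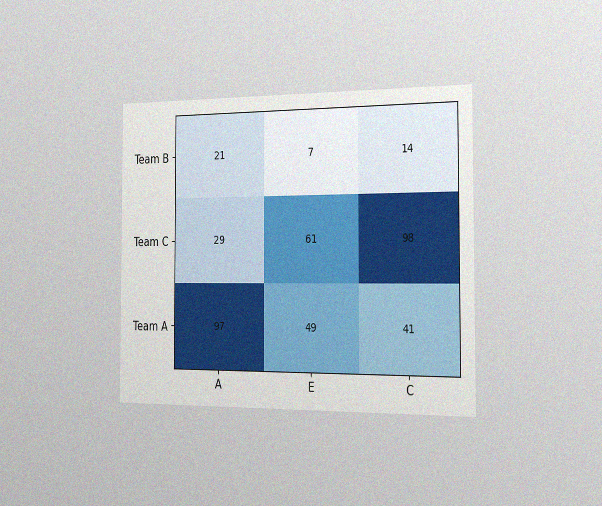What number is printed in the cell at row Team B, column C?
The chart is viewed slightly from the right, with some photo noise. The (Team B, C) cell reads 14.

14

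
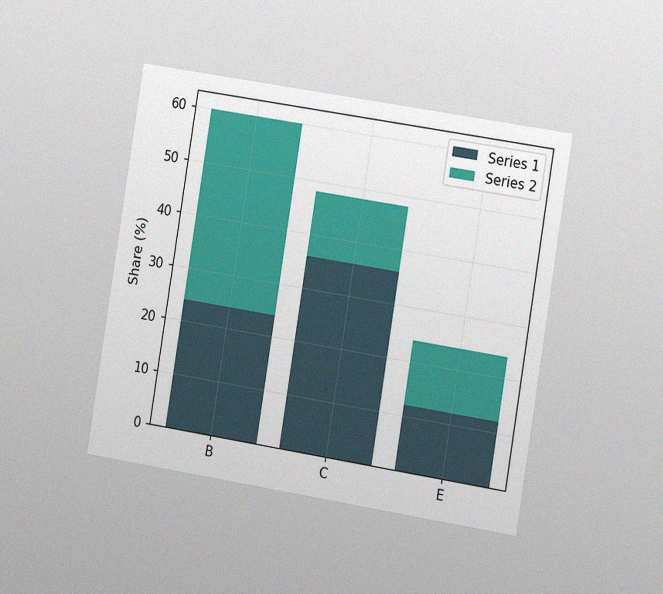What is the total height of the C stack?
48%

The chart is tilted about 9° clockwise and viewed slightly from the right, with some photo noise. The C stack's top reaches 48% on the y-axis.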